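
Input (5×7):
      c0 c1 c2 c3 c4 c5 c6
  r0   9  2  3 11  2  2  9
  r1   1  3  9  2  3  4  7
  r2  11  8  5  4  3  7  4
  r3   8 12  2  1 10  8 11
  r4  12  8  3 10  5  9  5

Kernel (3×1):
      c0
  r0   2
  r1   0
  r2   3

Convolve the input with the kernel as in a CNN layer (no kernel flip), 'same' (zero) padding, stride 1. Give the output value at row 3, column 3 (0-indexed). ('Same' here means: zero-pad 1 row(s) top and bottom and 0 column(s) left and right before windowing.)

The receptive field on the zero-padded input at this output position is [4 / 1 / 10]. Elementwise product with the kernel and sum: 4·2 + 10·3.

38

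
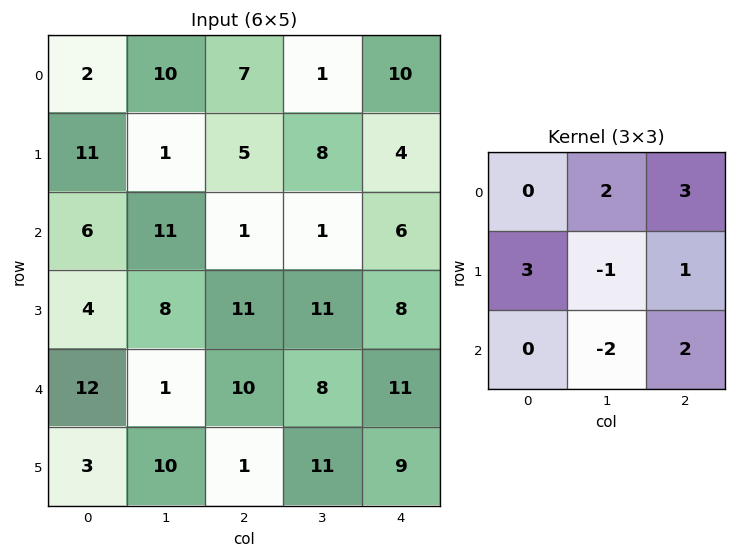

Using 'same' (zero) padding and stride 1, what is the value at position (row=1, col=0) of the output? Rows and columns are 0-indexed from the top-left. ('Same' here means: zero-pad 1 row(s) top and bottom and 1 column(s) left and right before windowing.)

The receptive field on the zero-padded input at this output position is [0 2 10 / 0 11 1 / 0 6 11]. Elementwise product with the kernel and sum: 2·2 + 10·3 + 0·3 + 11·-1 + 1·1 + 6·-2 + 11·2.

34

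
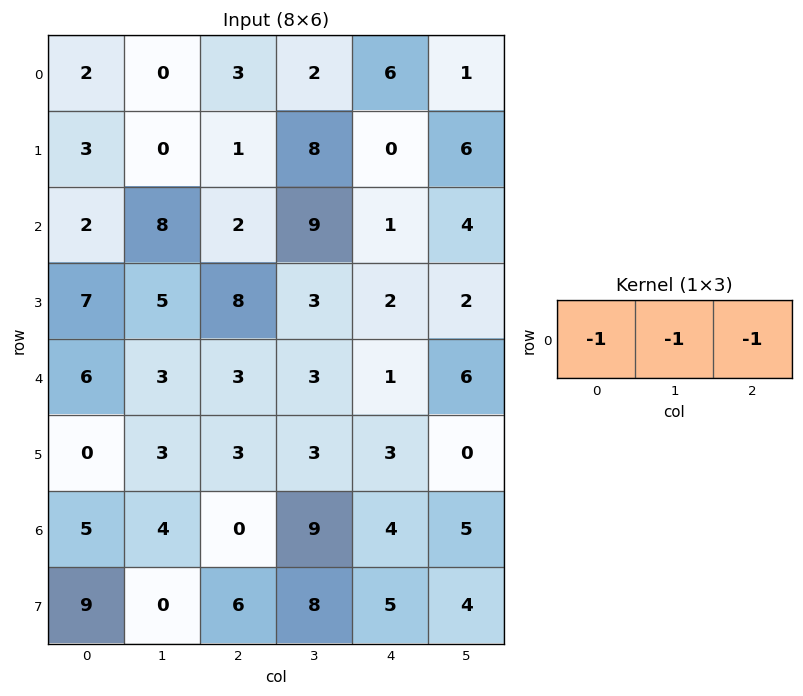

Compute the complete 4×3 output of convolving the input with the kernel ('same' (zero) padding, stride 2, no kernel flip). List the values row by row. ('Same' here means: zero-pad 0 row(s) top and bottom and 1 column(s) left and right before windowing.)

-2 -5 -9
-10 -19 -14
-9 -9 -10
-9 -13 -18

Output[0,0]: The receptive field on the zero-padded input at this output position is [0 2 0]. Elementwise product with the kernel and sum: 0·-1 + 2·-1 + 0·-1.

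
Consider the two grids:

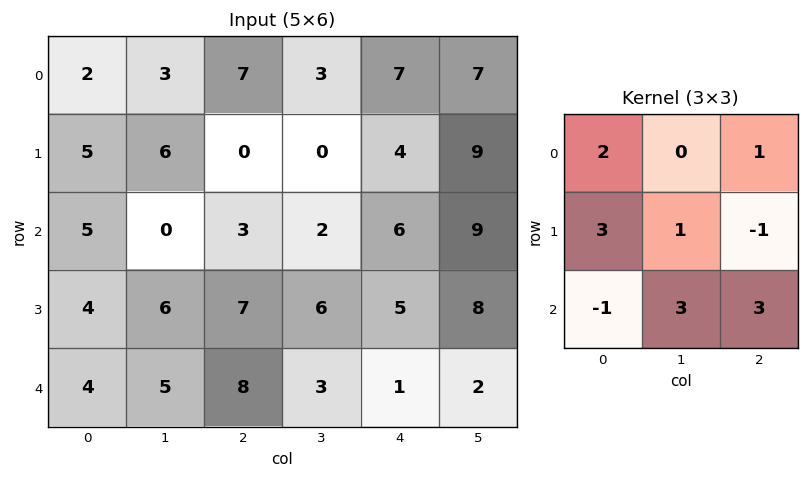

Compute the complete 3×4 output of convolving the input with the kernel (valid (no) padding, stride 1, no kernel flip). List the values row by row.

36 42 38 51
57 46 35 45
59 49 38 34

Output[0,0]: The receptive field on the input at this output position is [2 3 7 / 5 6 0 / 5 0 3]. Elementwise product with the kernel and sum: 2·2 + 7·1 + 5·3 + 6·1 + 0·-1 + 5·-1 + 0·3 + 3·3.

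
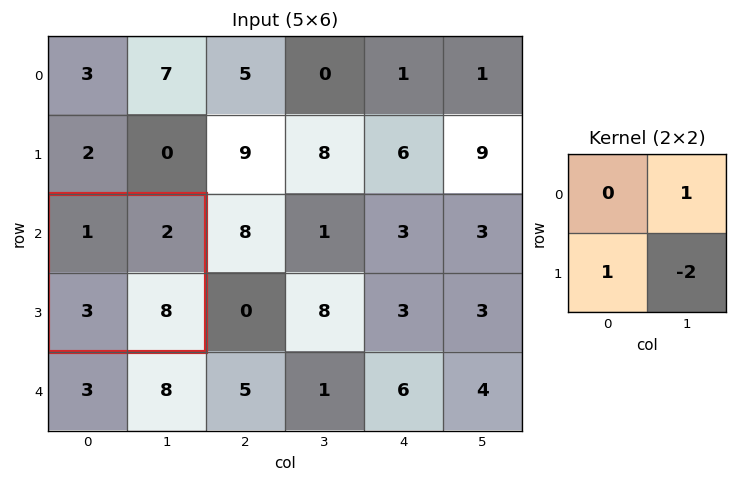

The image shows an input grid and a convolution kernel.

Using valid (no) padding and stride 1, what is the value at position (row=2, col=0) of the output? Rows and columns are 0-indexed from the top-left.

-11

The receptive field on the input at this output position is [1 2 / 3 8]. Elementwise product with the kernel and sum: 2·1 + 3·1 + 8·-2.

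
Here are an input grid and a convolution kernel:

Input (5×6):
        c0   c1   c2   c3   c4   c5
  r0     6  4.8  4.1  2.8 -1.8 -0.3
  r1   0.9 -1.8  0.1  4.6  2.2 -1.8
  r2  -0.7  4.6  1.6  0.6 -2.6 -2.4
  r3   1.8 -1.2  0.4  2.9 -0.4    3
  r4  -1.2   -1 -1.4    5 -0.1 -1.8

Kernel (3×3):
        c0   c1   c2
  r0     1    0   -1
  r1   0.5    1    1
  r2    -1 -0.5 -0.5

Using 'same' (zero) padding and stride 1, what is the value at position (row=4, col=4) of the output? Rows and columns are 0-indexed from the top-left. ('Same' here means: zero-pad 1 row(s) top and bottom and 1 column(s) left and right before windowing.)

The receptive field on the zero-padded input at this output position is [2.9 -0.4 3 / 5 -0.1 -1.8 / 0 0 0]. Elementwise product with the kernel and sum: 2.9·1 + 3·-1 + 5·0.5 + -0.1·1 + -1.8·1 + 0·-1 + 0·-0.5 + 0·-0.5.

0.5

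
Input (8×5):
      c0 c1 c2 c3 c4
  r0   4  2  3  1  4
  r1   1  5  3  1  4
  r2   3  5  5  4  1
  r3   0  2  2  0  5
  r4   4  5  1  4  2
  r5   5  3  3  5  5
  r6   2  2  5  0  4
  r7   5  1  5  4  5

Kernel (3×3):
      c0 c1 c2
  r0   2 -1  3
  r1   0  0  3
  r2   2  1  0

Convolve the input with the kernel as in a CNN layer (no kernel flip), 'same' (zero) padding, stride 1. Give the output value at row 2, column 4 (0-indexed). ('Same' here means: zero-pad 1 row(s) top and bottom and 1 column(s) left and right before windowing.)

3

The receptive field on the zero-padded input at this output position is [1 4 0 / 4 1 0 / 0 5 0]. Elementwise product with the kernel and sum: 1·2 + 4·-1 + 0·3 + 0·3 + 0·2 + 5·1.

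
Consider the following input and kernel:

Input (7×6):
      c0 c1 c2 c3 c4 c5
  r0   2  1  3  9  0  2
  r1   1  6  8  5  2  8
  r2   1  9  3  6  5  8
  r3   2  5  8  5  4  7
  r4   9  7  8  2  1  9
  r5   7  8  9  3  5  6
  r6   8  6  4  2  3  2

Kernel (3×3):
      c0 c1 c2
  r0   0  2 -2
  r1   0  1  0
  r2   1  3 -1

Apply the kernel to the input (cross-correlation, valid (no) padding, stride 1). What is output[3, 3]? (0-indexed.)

The receptive field on the input at this output position is [5 4 7 / 2 1 9 / 3 5 6]. Elementwise product with the kernel and sum: 4·2 + 7·-2 + 1·1 + 3·1 + 5·3 + 6·-1.

7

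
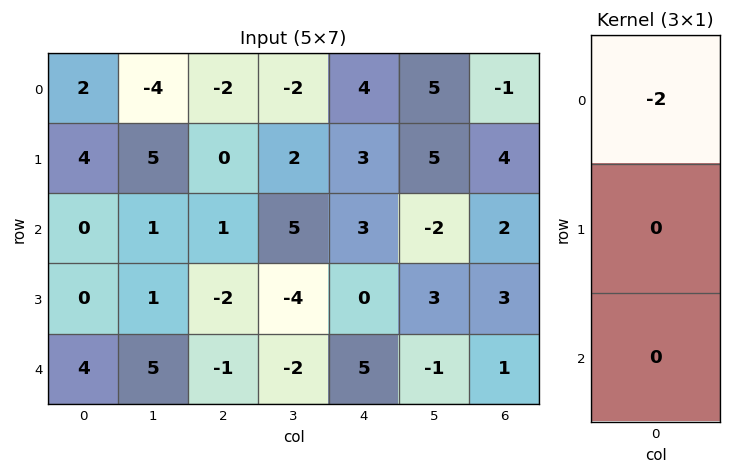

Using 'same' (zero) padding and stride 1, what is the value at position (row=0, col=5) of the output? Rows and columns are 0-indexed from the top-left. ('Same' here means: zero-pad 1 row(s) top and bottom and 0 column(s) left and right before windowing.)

The receptive field on the zero-padded input at this output position is [0 / 5 / 5]. Elementwise product with the kernel and sum: 0·-2.

0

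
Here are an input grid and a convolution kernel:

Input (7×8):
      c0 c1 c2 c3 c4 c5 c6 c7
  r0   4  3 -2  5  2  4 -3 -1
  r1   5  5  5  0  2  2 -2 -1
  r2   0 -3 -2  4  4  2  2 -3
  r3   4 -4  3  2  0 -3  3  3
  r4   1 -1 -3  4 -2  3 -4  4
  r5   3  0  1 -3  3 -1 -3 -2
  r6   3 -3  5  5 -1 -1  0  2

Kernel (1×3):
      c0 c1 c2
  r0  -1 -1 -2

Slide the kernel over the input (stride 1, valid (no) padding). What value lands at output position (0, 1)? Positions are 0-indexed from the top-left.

The receptive field on the input at this output position is [3 -2 5]. Elementwise product with the kernel and sum: 3·-1 + -2·-1 + 5·-2.

-11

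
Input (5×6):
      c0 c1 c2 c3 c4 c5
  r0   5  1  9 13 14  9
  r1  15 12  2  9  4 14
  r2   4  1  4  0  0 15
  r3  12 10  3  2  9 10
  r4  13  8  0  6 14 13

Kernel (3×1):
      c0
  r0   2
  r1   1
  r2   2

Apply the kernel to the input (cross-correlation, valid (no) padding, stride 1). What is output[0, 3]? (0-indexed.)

35

The receptive field on the input at this output position is [13 / 9 / 0]. Elementwise product with the kernel and sum: 13·2 + 9·1 + 0·2.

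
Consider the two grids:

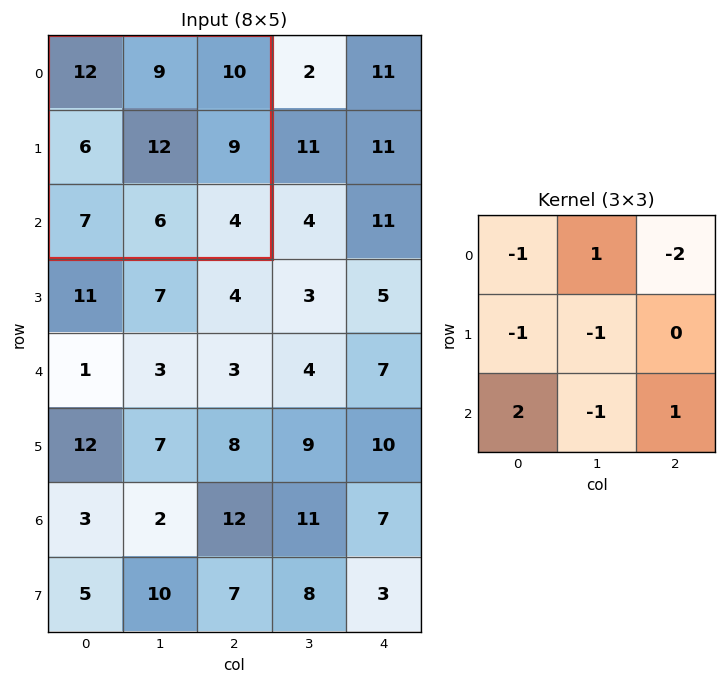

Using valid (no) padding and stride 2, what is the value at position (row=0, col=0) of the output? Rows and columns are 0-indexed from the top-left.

The receptive field on the input at this output position is [12 9 10 / 6 12 9 / 7 6 4]. Elementwise product with the kernel and sum: 12·-1 + 9·1 + 10·-2 + 6·-1 + 12·-1 + 7·2 + 6·-1 + 4·1.

-29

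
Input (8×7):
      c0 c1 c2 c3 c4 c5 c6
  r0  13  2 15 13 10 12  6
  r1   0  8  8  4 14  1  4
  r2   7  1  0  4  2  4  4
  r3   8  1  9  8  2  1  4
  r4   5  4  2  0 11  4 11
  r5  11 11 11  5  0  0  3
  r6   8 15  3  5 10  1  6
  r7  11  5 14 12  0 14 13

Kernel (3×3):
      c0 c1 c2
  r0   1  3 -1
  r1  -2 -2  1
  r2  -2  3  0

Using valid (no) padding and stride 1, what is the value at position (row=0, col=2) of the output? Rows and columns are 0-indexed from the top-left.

46

The receptive field on the input at this output position is [15 13 10 / 8 4 14 / 0 4 2]. Elementwise product with the kernel and sum: 15·1 + 13·3 + 10·-1 + 8·-2 + 4·-2 + 14·1 + 0·-2 + 4·3.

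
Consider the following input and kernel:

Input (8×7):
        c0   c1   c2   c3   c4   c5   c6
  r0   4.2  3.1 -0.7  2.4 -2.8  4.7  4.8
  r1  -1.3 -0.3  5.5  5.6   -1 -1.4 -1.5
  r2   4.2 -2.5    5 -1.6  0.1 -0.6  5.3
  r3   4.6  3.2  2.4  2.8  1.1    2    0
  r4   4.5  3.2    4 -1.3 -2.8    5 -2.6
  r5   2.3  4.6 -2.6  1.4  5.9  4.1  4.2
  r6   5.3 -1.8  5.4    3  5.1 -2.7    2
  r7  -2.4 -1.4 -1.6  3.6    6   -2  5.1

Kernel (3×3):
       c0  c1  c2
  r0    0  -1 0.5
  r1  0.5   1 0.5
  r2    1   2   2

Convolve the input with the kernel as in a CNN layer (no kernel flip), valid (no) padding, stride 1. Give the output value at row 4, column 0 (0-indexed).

15.75

The receptive field on the input at this output position is [4.5 3.2 4 / 2.3 4.6 -2.6 / 5.3 -1.8 5.4]. Elementwise product with the kernel and sum: 3.2·-1 + 4·0.5 + 2.3·0.5 + 4.6·1 + -2.6·0.5 + 5.3·1 + -1.8·2 + 5.4·2.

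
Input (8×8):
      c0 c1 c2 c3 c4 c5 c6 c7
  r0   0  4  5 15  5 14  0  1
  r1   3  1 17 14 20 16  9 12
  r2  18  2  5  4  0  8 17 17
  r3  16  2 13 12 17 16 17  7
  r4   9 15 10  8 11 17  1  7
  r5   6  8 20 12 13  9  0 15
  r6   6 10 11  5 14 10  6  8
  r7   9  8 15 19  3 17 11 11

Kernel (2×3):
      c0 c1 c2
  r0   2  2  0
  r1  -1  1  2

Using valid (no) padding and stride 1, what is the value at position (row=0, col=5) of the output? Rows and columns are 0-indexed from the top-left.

The receptive field on the input at this output position is [14 0 1 / 16 9 12]. Elementwise product with the kernel and sum: 14·2 + 0·2 + 16·-1 + 9·1 + 12·2.

45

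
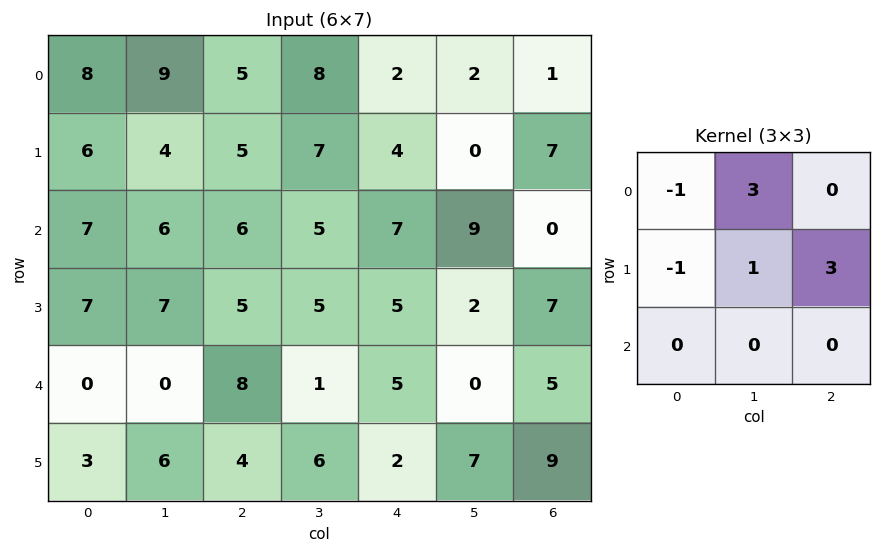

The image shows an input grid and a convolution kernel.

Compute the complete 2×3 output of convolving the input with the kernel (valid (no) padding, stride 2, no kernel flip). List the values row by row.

32 33 21
26 24 38

Output[0,0]: The receptive field on the input at this output position is [8 9 5 / 6 4 5 / 7 6 6]. Elementwise product with the kernel and sum: 8·-1 + 9·3 + 6·-1 + 4·1 + 5·3.
Output[0,1]: The receptive field on the input at this output position is [5 8 2 / 5 7 4 / 6 5 7]. Elementwise product with the kernel and sum: 5·-1 + 8·3 + 5·-1 + 7·1 + 4·3.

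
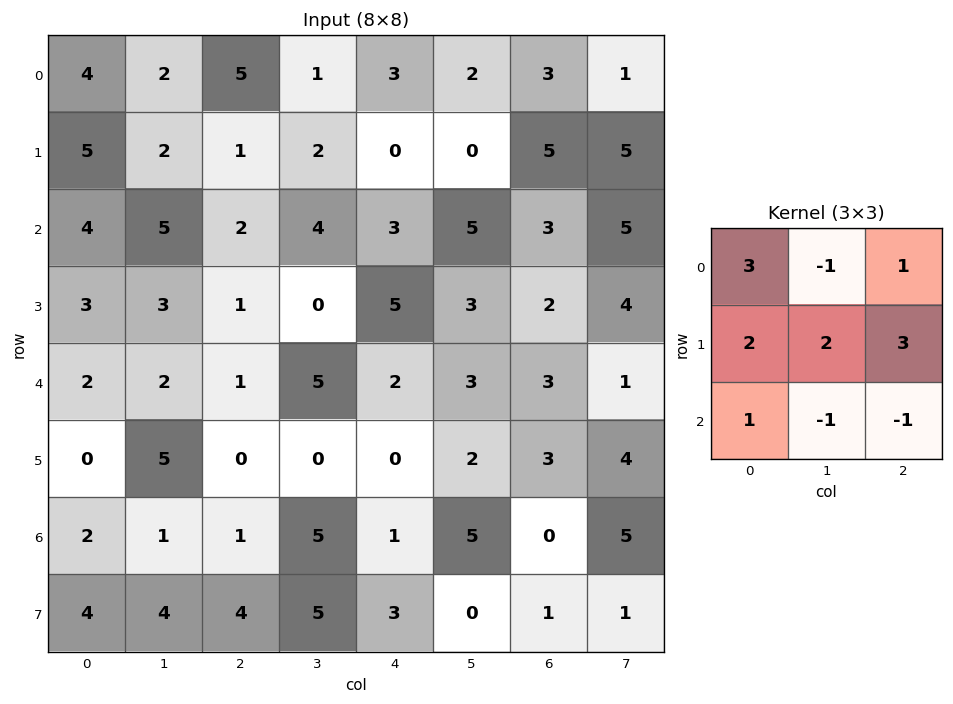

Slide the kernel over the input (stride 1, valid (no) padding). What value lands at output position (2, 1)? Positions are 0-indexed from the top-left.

21

The receptive field on the input at this output position is [5 2 4 / 3 1 0 / 2 1 5]. Elementwise product with the kernel and sum: 5·3 + 2·-1 + 4·1 + 3·2 + 1·2 + 0·3 + 2·1 + 1·-1 + 5·-1.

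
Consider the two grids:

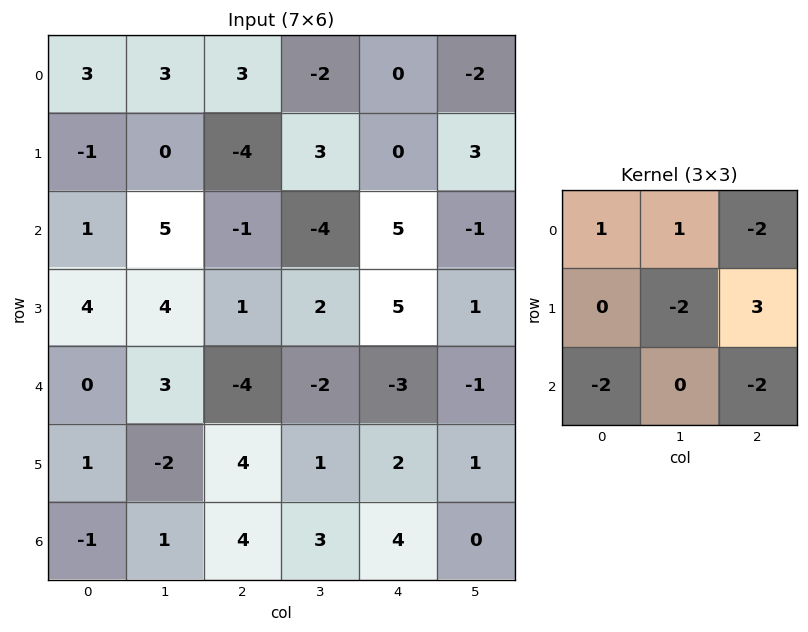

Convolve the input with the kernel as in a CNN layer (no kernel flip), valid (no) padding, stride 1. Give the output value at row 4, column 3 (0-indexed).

-10

The receptive field on the input at this output position is [-2 -3 -1 / 1 2 1 / 3 4 0]. Elementwise product with the kernel and sum: -2·1 + -3·1 + -1·-2 + 2·-2 + 1·3 + 3·-2 + 0·-2.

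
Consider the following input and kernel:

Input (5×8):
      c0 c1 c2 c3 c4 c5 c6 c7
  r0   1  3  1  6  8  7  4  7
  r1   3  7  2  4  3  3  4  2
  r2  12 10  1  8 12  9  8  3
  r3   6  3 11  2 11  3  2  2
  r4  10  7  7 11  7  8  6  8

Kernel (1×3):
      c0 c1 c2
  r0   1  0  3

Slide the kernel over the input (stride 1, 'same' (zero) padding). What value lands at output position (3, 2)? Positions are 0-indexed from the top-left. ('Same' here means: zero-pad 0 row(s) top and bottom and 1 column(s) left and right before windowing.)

9

The receptive field on the zero-padded input at this output position is [3 11 2]. Elementwise product with the kernel and sum: 3·1 + 2·3.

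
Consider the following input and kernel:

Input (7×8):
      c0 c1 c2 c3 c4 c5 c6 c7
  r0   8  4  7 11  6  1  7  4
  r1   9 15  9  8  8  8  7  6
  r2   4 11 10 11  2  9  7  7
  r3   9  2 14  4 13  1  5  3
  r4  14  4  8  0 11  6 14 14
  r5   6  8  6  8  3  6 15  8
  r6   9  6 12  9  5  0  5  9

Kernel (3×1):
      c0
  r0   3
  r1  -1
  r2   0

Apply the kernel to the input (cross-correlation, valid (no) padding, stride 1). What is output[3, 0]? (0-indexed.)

The receptive field on the input at this output position is [9 / 14 / 6]. Elementwise product with the kernel and sum: 9·3 + 14·-1.

13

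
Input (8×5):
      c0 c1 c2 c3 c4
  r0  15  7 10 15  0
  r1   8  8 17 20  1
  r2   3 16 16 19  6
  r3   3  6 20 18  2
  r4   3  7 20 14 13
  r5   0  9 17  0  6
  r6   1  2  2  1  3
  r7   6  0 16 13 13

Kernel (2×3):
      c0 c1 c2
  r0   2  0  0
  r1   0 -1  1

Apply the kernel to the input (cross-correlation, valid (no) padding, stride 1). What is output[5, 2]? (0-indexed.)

The receptive field on the input at this output position is [17 0 6 / 2 1 3]. Elementwise product with the kernel and sum: 17·2 + 1·-1 + 3·1.

36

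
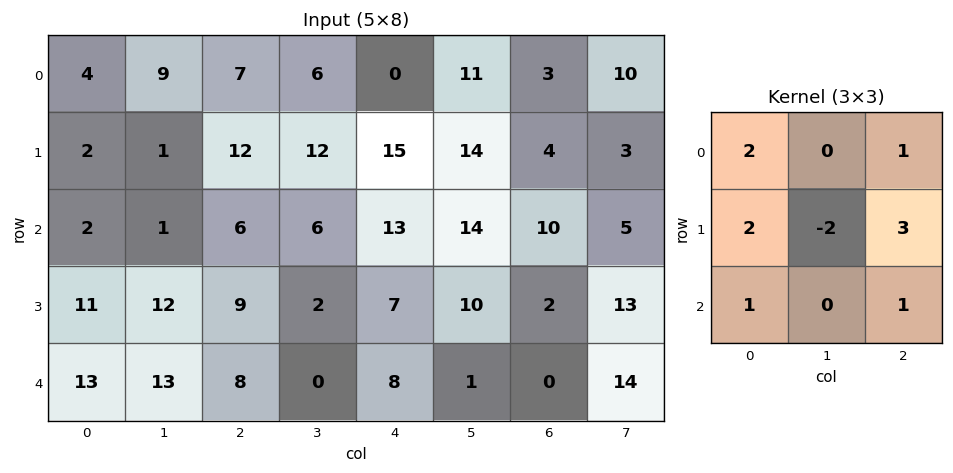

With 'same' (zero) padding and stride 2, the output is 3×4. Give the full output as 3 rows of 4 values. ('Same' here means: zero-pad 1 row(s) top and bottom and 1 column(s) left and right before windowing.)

Output[0,0]: The receptive field on the zero-padded input at this output position is [0 0 0 / 0 4 9 / 0 2 1]. Elementwise product with the kernel and sum: 0·2 + 0·1 + 0·2 + 4·-2 + 9·3 + 0·1 + 1·1.
Output[0,1]: The receptive field on the zero-padded input at this output position is [0 0 0 / 9 7 6 / 1 12 12]. Elementwise product with the kernel and sum: 0·2 + 0·1 + 9·2 + 7·-2 + 6·3 + 1·1 + 12·1.

20 35 71 63
12 36 78 77
25 36 1 77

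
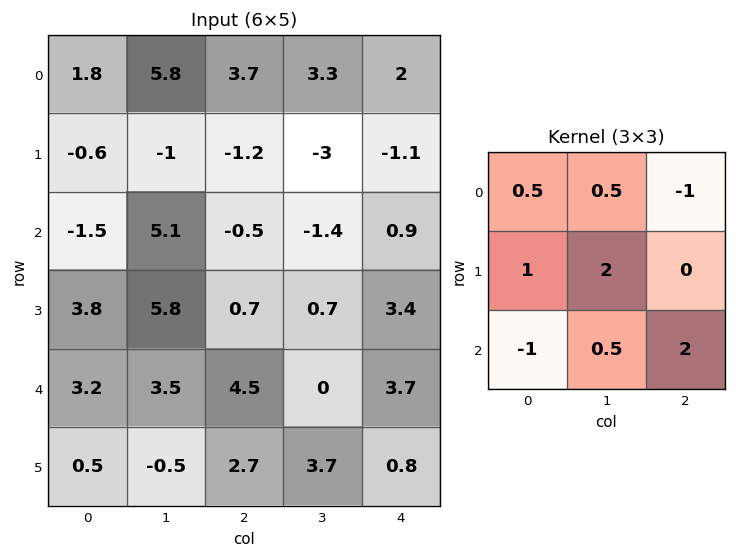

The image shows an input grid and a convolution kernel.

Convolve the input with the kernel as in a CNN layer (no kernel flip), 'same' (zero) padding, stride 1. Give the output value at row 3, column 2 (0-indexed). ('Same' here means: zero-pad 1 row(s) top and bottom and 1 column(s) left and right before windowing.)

9.65

The receptive field on the zero-padded input at this output position is [5.1 -0.5 -1.4 / 5.8 0.7 0.7 / 3.5 4.5 0]. Elementwise product with the kernel and sum: 5.1·0.5 + -0.5·0.5 + -1.4·-1 + 5.8·1 + 0.7·2 + 3.5·-1 + 4.5·0.5 + 0·2.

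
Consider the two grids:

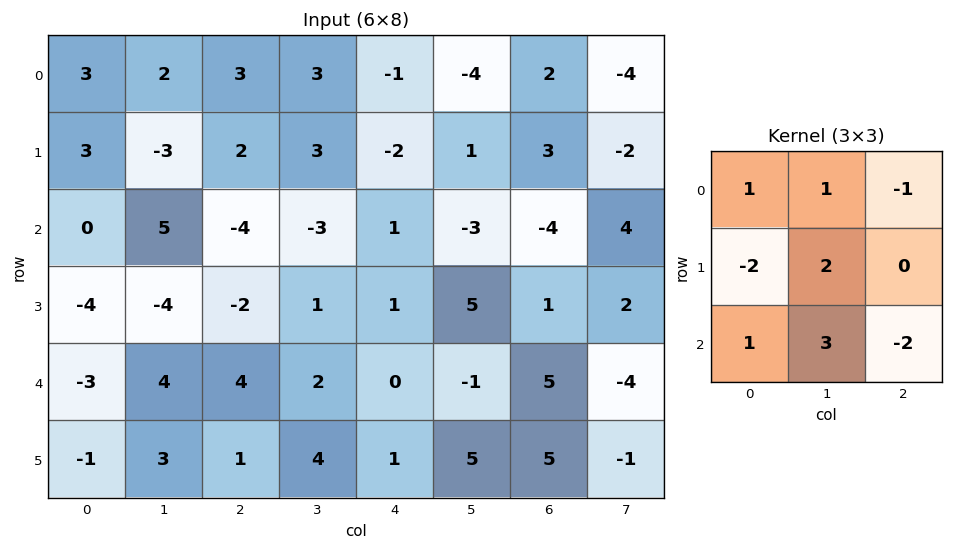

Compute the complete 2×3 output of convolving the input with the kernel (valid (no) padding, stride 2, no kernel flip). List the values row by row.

Output[0,0]: The receptive field on the input at this output position is [3 2 3 / 3 -3 2 / 0 5 -4]. Elementwise product with the kernel and sum: 3·1 + 2·1 + 3·-1 + 3·-2 + -3·2 + 0·1 + 5·3 + -4·-2.
Output[0,1]: The receptive field on the input at this output position is [3 3 -1 / 2 3 -2 / -4 -3 1]. Elementwise product with the kernel and sum: 3·1 + 3·1 + -1·-1 + 2·-2 + 3·2 + -4·1 + -3·3 + 1·-2.

13 -6 -1
10 8 -3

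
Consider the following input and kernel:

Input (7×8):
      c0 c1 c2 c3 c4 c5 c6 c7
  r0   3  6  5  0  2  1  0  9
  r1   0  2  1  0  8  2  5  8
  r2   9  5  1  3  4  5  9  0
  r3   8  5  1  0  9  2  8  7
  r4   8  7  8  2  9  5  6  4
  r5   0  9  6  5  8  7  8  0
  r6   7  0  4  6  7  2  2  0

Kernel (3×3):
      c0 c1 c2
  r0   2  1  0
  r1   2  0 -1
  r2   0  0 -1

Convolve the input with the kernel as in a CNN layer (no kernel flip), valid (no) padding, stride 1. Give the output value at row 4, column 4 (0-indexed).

The receptive field on the input at this output position is [9 5 6 / 8 7 8 / 7 2 2]. Elementwise product with the kernel and sum: 9·2 + 5·1 + 8·2 + 8·-1 + 2·-1.

29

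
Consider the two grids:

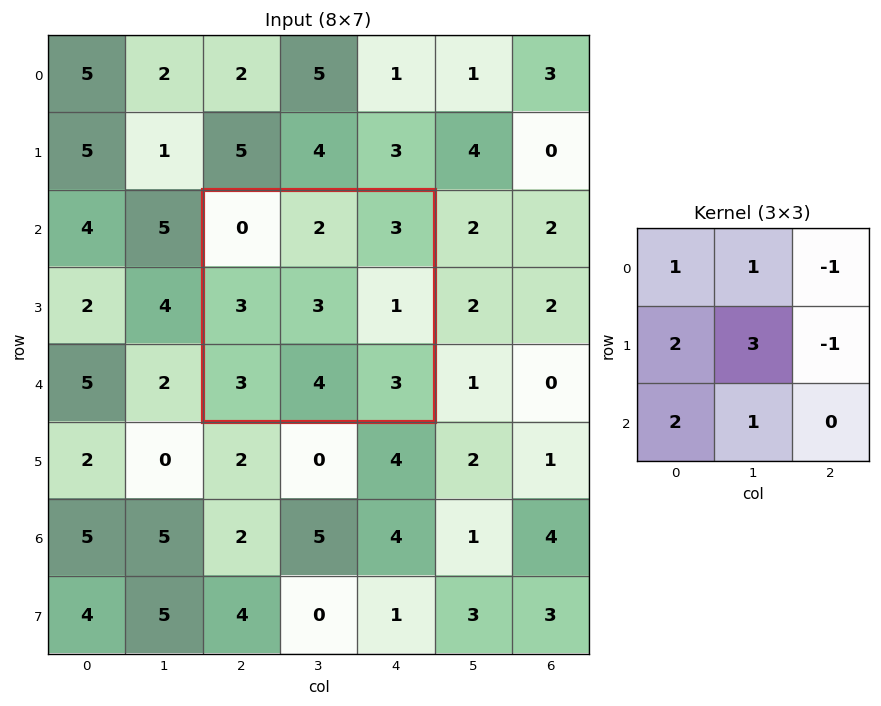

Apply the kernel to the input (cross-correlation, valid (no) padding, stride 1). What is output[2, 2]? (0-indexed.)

The receptive field on the input at this output position is [0 2 3 / 3 3 1 / 3 4 3]. Elementwise product with the kernel and sum: 0·1 + 2·1 + 3·-1 + 3·2 + 3·3 + 1·-1 + 3·2 + 4·1.

23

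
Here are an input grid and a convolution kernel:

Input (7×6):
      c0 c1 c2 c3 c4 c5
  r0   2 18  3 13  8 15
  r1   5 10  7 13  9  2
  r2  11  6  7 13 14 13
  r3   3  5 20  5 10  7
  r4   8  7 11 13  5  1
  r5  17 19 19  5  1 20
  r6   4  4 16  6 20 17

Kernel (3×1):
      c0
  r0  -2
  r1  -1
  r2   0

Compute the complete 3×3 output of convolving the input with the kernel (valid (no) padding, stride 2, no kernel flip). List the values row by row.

-9 -13 -25
-25 -34 -38
-33 -41 -11

Output[0,0]: The receptive field on the input at this output position is [2 / 5 / 11]. Elementwise product with the kernel and sum: 2·-2 + 5·-1.
Output[0,1]: The receptive field on the input at this output position is [3 / 7 / 7]. Elementwise product with the kernel and sum: 3·-2 + 7·-1.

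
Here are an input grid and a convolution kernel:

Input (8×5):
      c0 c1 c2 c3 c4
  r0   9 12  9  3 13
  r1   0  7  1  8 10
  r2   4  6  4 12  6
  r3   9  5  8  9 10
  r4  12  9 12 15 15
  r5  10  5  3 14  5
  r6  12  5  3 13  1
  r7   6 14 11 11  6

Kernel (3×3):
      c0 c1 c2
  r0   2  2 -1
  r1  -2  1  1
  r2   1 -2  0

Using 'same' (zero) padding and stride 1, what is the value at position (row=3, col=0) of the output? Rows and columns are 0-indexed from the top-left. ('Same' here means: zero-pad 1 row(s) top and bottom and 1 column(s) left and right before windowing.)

-8

The receptive field on the zero-padded input at this output position is [0 4 6 / 0 9 5 / 0 12 9]. Elementwise product with the kernel and sum: 0·2 + 4·2 + 6·-1 + 0·-2 + 9·1 + 5·1 + 0·1 + 12·-2.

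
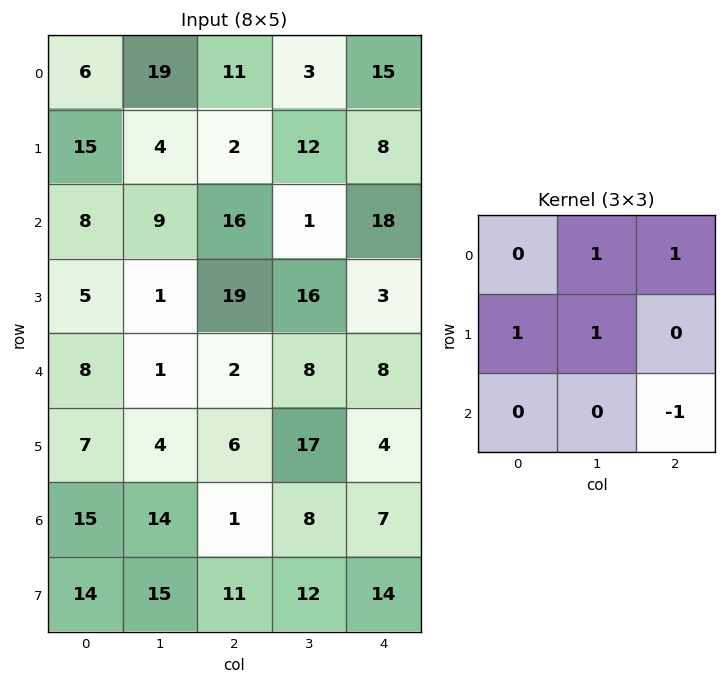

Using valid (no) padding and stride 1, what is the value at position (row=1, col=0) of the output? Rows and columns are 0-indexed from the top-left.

4

The receptive field on the input at this output position is [15 4 2 / 8 9 16 / 5 1 19]. Elementwise product with the kernel and sum: 4·1 + 2·1 + 8·1 + 9·1 + 19·-1.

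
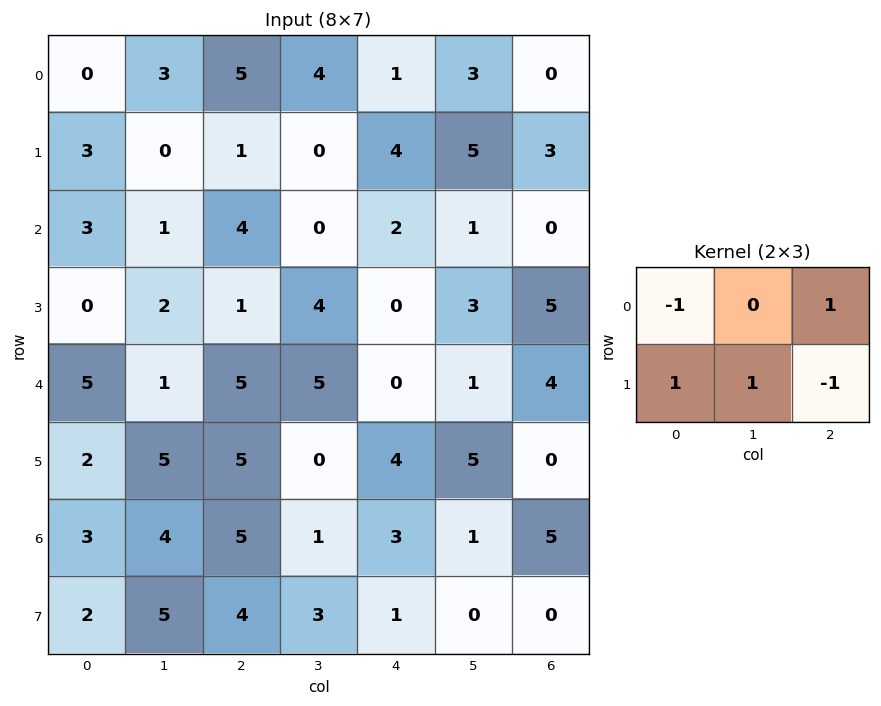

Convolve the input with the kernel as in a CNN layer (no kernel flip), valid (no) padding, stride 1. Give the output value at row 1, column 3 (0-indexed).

6

The receptive field on the input at this output position is [0 4 5 / 0 2 1]. Elementwise product with the kernel and sum: 0·-1 + 5·1 + 0·1 + 2·1 + 1·-1.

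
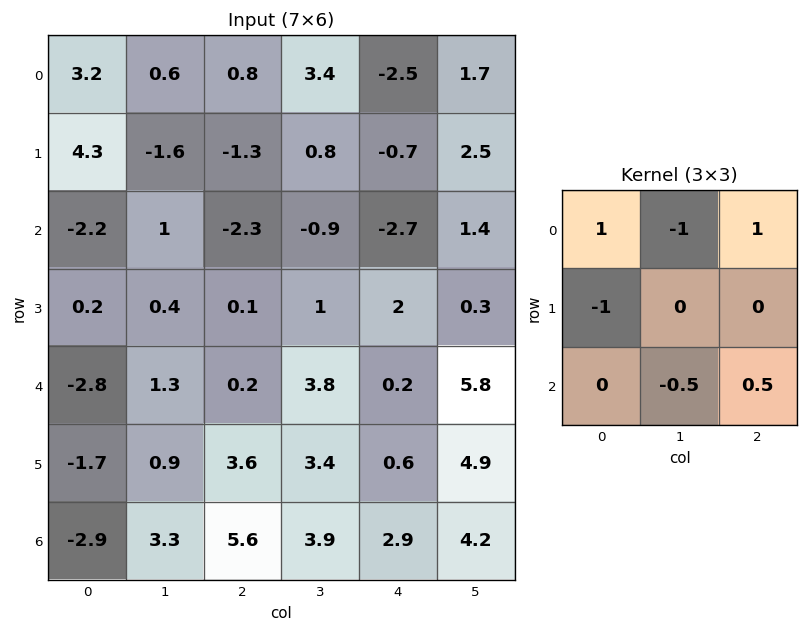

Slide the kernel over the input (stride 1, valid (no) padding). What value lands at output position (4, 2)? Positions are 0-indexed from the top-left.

The receptive field on the input at this output position is [0.2 3.8 0.2 / 3.6 3.4 0.6 / 5.6 3.9 2.9]. Elementwise product with the kernel and sum: 0.2·1 + 3.8·-1 + 0.2·1 + 3.6·-1 + 3.9·-0.5 + 2.9·0.5.

-7.5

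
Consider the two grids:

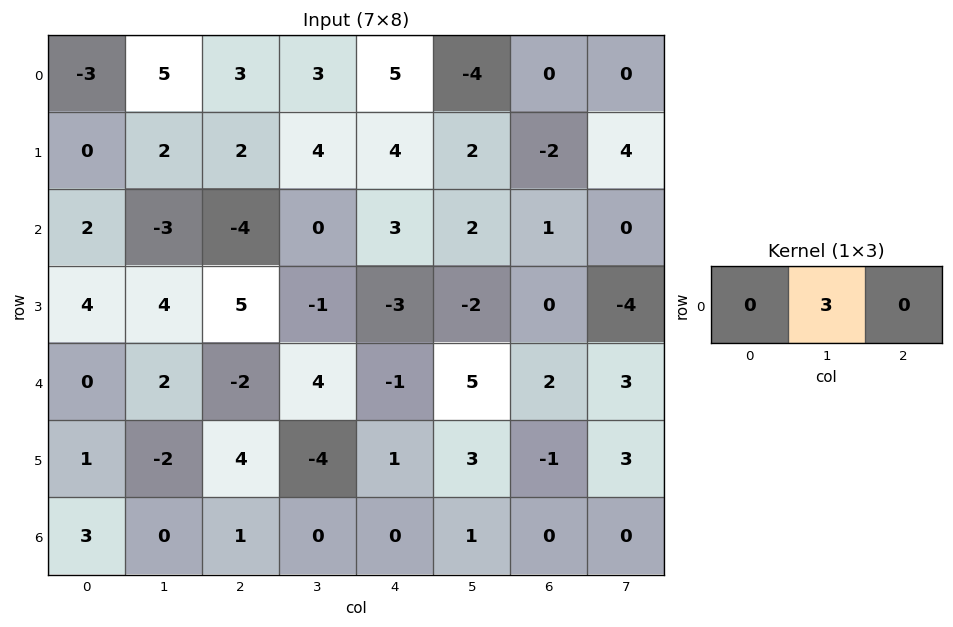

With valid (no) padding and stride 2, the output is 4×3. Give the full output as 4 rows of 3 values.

15 9 -12
-9 0 6
6 12 15
0 0 3

Output[0,0]: The receptive field on the input at this output position is [-3 5 3]. Elementwise product with the kernel and sum: 5·3.
Output[0,1]: The receptive field on the input at this output position is [3 3 5]. Elementwise product with the kernel and sum: 3·3.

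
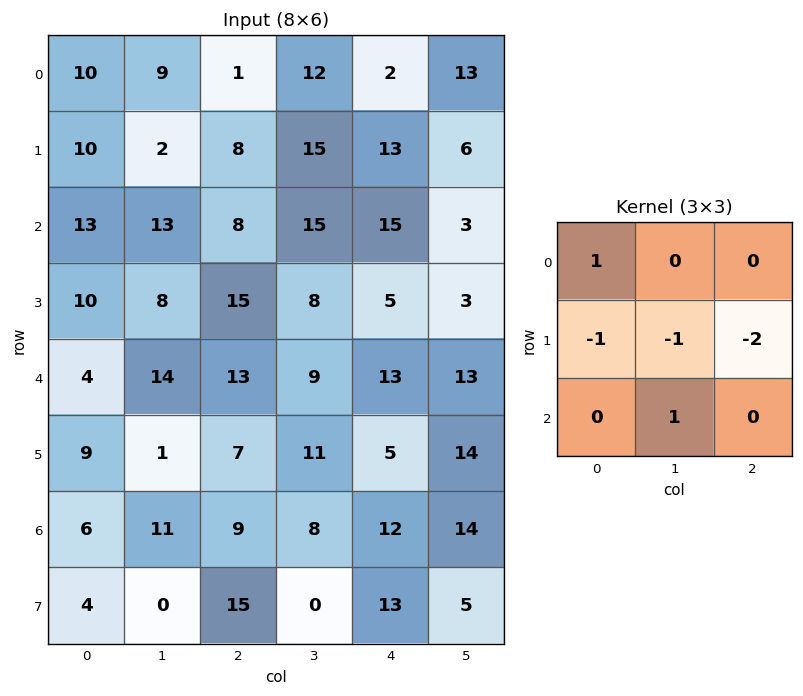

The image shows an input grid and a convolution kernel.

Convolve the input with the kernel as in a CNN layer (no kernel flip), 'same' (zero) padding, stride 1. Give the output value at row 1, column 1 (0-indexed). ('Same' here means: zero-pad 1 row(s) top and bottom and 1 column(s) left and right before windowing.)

The receptive field on the zero-padded input at this output position is [10 9 1 / 10 2 8 / 13 13 8]. Elementwise product with the kernel and sum: 10·1 + 10·-1 + 2·-1 + 8·-2 + 13·1.

-5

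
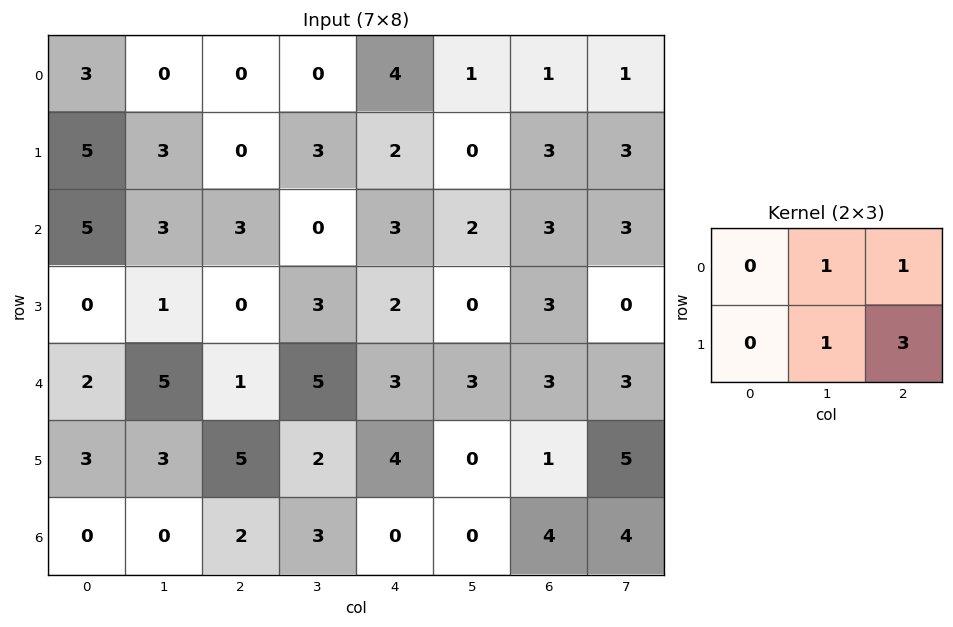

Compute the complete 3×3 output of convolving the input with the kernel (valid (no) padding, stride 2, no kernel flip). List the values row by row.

Output[0,0]: The receptive field on the input at this output position is [3 0 0 / 5 3 0]. Elementwise product with the kernel and sum: 0·1 + 0·1 + 3·1 + 0·3.

3 13 11
7 12 14
24 22 9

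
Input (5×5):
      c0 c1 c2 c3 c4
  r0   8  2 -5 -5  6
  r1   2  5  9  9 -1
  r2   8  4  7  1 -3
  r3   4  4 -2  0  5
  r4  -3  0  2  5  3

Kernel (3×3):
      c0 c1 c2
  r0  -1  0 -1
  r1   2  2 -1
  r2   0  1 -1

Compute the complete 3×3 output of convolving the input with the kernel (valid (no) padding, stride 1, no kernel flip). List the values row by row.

-1 28 40
12 5 6
1 -4 -11

Output[0,0]: The receptive field on the input at this output position is [8 2 -5 / 2 5 9 / 8 4 7]. Elementwise product with the kernel and sum: 8·-1 + -5·-1 + 2·2 + 5·2 + 9·-1 + 4·1 + 7·-1.
Output[0,1]: The receptive field on the input at this output position is [2 -5 -5 / 5 9 9 / 4 7 1]. Elementwise product with the kernel and sum: 2·-1 + -5·-1 + 5·2 + 9·2 + 9·-1 + 7·1 + 1·-1.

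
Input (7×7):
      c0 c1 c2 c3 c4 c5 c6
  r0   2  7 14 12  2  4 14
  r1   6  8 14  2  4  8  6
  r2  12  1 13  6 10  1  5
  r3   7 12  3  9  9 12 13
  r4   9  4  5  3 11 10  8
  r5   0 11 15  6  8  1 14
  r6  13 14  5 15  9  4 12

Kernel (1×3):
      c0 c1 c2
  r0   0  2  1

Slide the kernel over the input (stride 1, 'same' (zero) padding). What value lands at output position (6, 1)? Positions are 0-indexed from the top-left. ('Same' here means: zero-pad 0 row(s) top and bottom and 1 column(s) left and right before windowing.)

33

The receptive field on the zero-padded input at this output position is [13 14 5]. Elementwise product with the kernel and sum: 14·2 + 5·1.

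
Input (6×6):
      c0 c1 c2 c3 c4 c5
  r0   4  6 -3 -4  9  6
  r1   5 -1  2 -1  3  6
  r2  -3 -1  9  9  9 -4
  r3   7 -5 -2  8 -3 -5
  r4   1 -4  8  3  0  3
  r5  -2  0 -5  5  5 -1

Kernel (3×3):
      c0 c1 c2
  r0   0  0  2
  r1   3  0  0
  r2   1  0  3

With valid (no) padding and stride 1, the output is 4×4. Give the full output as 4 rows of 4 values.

Output[0,0]: The receptive field on the input at this output position is [4 6 -3 / 5 -1 2 / -3 -1 9]. Elementwise product with the kernel and sum: -3·2 + 5·3 + -3·1 + 9·3.

33 15 60 6
-4 14 22 32
64 8 20 28
-18 19 28 1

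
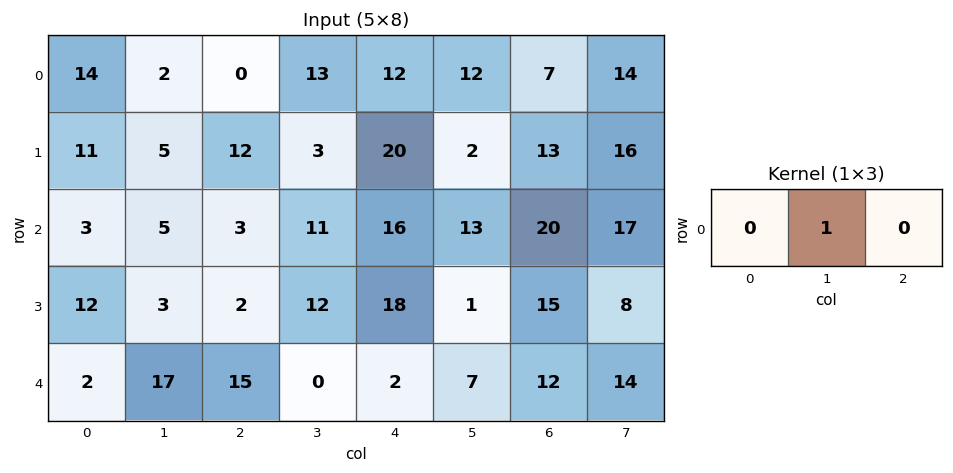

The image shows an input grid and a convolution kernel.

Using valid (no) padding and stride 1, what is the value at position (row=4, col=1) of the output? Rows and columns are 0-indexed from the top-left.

The receptive field on the input at this output position is [17 15 0]. Elementwise product with the kernel and sum: 15·1.

15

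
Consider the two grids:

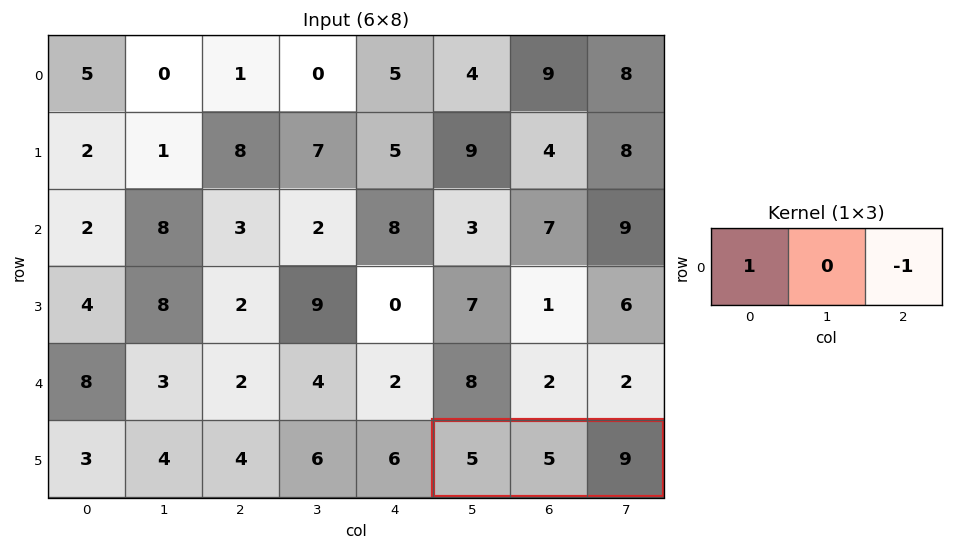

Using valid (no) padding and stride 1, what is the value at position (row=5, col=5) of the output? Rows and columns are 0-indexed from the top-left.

The receptive field on the input at this output position is [5 5 9]. Elementwise product with the kernel and sum: 5·1 + 9·-1.

-4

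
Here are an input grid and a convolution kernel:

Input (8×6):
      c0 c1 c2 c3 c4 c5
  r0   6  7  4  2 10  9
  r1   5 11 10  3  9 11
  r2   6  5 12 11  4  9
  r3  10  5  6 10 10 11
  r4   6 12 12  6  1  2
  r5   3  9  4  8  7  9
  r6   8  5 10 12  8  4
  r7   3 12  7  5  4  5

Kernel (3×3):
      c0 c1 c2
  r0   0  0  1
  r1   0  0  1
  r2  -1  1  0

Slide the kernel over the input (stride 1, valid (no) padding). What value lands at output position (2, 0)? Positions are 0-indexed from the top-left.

The receptive field on the input at this output position is [6 5 12 / 10 5 6 / 6 12 12]. Elementwise product with the kernel and sum: 12·1 + 6·1 + 6·-1 + 12·1.

24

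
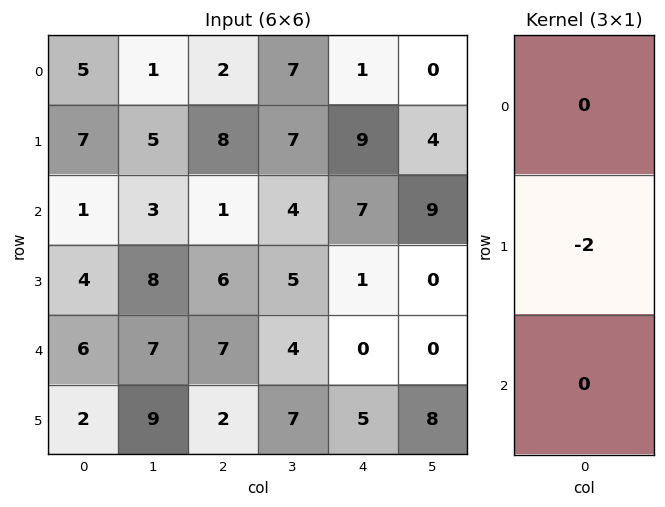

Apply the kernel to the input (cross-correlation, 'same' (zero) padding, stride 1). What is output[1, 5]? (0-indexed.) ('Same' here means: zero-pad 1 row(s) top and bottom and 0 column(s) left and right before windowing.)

-8

The receptive field on the zero-padded input at this output position is [0 / 4 / 9]. Elementwise product with the kernel and sum: 4·-2.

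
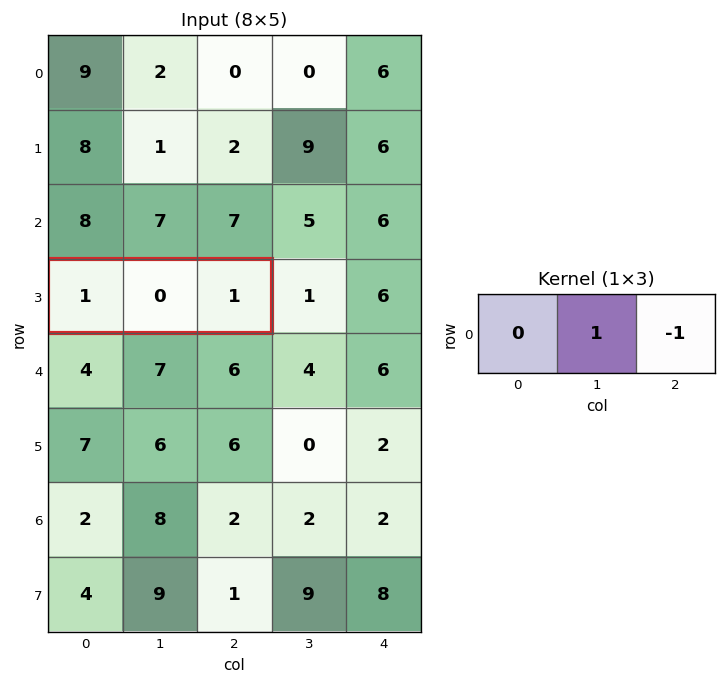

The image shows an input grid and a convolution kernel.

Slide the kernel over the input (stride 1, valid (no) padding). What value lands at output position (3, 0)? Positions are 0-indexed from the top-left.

-1

The receptive field on the input at this output position is [1 0 1]. Elementwise product with the kernel and sum: 0·1 + 1·-1.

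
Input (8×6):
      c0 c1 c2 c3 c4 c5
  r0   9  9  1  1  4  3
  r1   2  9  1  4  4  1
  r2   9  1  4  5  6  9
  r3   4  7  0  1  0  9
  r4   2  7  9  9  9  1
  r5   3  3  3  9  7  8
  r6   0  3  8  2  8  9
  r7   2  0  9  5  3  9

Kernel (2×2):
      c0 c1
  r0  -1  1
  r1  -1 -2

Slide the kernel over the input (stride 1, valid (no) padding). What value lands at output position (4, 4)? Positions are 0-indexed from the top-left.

The receptive field on the input at this output position is [9 1 / 7 8]. Elementwise product with the kernel and sum: 9·-1 + 1·1 + 7·-1 + 8·-2.

-31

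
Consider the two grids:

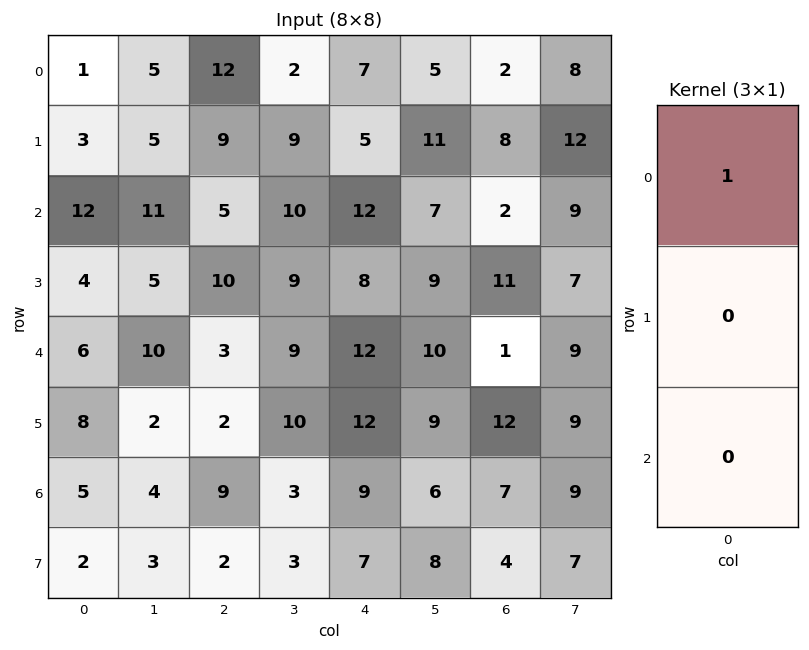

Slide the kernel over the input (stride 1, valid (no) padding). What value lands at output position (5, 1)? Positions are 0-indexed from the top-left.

The receptive field on the input at this output position is [2 / 4 / 3]. Elementwise product with the kernel and sum: 2·1.

2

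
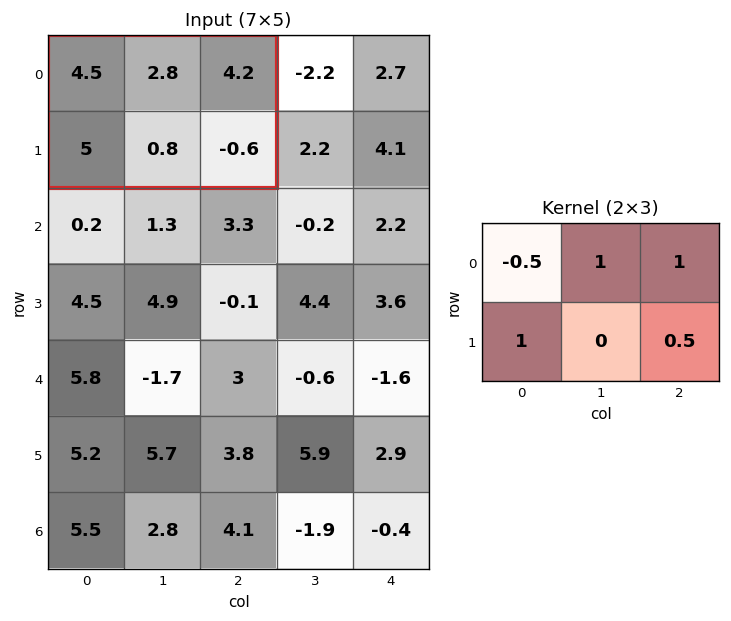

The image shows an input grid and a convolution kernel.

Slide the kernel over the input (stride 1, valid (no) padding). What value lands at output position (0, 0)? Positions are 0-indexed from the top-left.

The receptive field on the input at this output position is [4.5 2.8 4.2 / 5 0.8 -0.6]. Elementwise product with the kernel and sum: 4.5·-0.5 + 2.8·1 + 4.2·1 + 5·1 + -0.6·0.5.

9.45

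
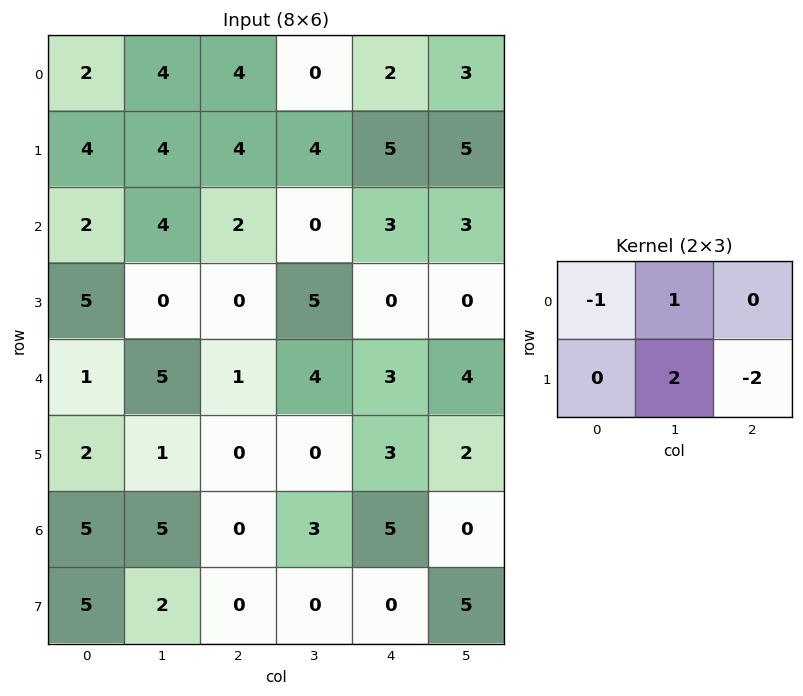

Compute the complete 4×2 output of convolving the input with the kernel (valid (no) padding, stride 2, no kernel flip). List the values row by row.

Output[0,0]: The receptive field on the input at this output position is [2 4 4 / 4 4 4]. Elementwise product with the kernel and sum: 2·-1 + 4·1 + 4·2 + 4·-2.

2 -6
2 8
6 -3
4 3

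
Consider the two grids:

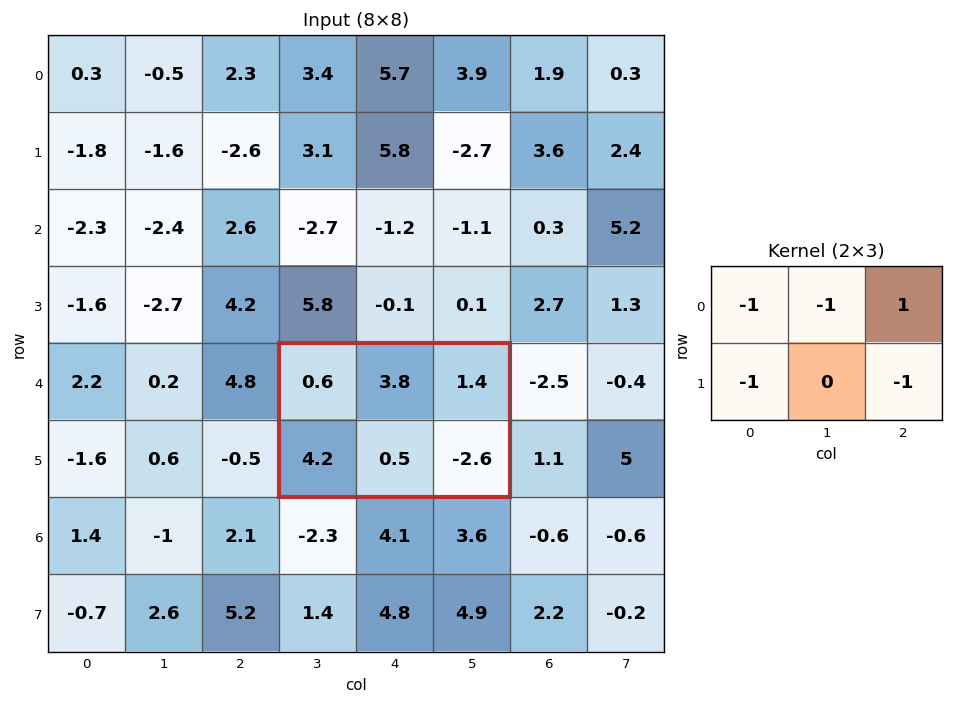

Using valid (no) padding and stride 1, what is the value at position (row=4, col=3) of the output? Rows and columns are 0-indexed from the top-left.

The receptive field on the input at this output position is [0.6 3.8 1.4 / 4.2 0.5 -2.6]. Elementwise product with the kernel and sum: 0.6·-1 + 3.8·-1 + 1.4·1 + 4.2·-1 + -2.6·-1.

-4.6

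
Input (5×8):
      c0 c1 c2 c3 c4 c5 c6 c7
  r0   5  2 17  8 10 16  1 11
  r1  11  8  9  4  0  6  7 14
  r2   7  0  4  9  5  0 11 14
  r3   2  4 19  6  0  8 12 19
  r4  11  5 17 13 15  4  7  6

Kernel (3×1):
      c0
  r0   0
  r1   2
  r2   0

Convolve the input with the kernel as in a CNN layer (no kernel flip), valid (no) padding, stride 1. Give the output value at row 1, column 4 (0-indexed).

The receptive field on the input at this output position is [0 / 5 / 0]. Elementwise product with the kernel and sum: 5·2.

10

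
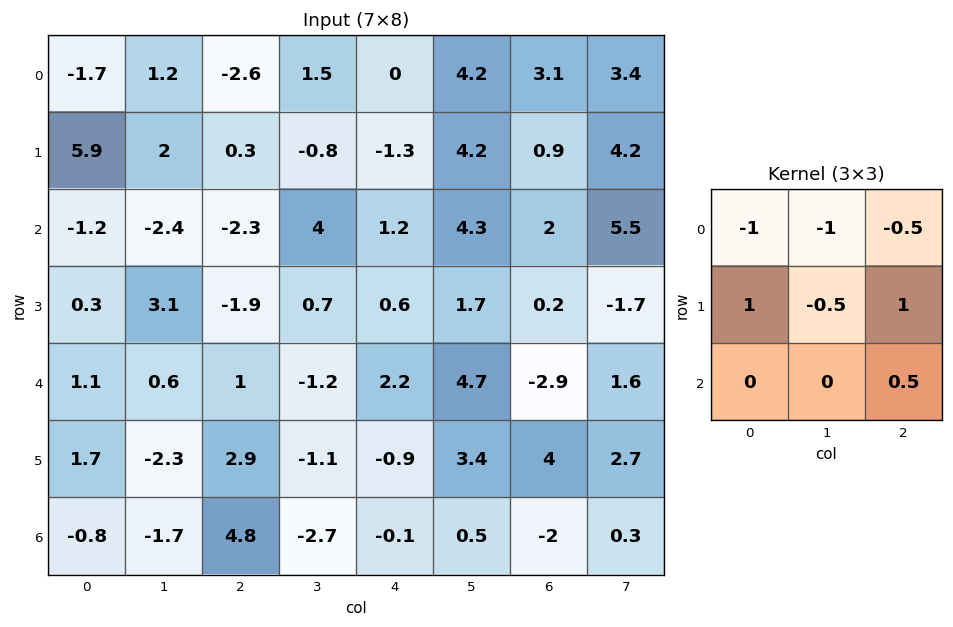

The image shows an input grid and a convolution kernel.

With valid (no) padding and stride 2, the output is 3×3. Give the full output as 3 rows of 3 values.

Output[0,0]: The receptive field on the input at this output position is [-1.7 1.2 -2.6 / 5.9 2 0.3 / -1.2 -2.4 -2.3]. Elementwise product with the kernel and sum: -1.7·-1 + 1.2·-1 + -2.6·-0.5 + 5.9·1 + 2·-0.5 + 0.3·1 + -2.3·0.5.

5.85 1.1 -7.25
2.1 -2.85 -8
5.95 1.6 -5.05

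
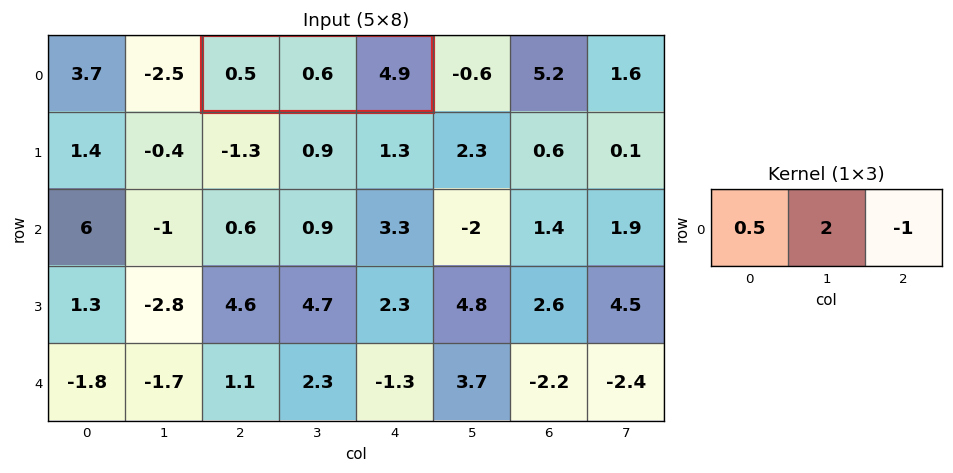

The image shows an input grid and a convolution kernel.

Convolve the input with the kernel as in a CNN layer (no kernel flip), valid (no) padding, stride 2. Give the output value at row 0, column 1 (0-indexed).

-3.45

The receptive field on the input at this output position is [0.5 0.6 4.9]. Elementwise product with the kernel and sum: 0.5·0.5 + 0.6·2 + 4.9·-1.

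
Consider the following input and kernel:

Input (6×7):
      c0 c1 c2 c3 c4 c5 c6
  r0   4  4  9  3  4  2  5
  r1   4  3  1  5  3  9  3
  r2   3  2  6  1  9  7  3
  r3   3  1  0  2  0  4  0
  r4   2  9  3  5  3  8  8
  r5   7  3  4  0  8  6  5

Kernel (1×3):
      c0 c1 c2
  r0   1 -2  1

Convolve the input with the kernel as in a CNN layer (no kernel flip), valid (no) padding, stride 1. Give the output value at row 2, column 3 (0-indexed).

The receptive field on the input at this output position is [1 9 7]. Elementwise product with the kernel and sum: 1·1 + 9·-2 + 7·1.

-10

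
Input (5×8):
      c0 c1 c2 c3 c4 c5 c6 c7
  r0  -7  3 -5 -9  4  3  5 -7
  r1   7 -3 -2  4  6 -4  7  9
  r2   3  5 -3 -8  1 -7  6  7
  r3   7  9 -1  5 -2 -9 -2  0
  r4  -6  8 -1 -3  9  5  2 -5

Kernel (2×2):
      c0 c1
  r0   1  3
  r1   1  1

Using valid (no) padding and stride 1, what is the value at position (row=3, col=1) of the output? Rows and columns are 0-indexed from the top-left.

The receptive field on the input at this output position is [9 -1 / 8 -1]. Elementwise product with the kernel and sum: 9·1 + -1·3 + 8·1 + -1·1.

13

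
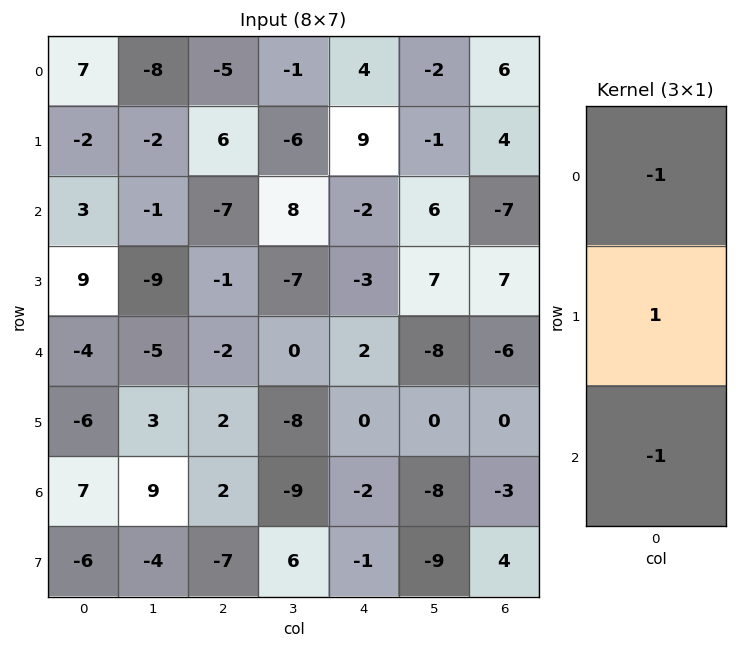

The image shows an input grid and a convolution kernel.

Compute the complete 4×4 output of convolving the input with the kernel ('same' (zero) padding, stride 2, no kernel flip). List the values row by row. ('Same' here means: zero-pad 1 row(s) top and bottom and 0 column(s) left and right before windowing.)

9 -11 -5 2
-4 -12 -8 -18
-7 -3 5 -13
19 7 -1 -7

Output[0,0]: The receptive field on the zero-padded input at this output position is [0 / 7 / -2]. Elementwise product with the kernel and sum: 0·-1 + 7·1 + -2·-1.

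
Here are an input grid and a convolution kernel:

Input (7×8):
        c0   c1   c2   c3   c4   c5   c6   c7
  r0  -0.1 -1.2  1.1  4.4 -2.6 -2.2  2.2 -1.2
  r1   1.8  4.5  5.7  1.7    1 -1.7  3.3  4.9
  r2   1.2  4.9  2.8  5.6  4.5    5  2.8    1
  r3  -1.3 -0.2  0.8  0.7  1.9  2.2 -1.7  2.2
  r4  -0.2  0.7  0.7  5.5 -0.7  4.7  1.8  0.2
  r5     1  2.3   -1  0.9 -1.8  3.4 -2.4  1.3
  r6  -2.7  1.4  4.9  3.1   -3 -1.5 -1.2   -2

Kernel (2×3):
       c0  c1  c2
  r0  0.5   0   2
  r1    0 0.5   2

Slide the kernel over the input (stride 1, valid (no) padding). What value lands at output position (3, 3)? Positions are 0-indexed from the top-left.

The receptive field on the input at this output position is [0.7 1.9 2.2 / 5.5 -0.7 4.7]. Elementwise product with the kernel and sum: 0.7·0.5 + 2.2·2 + -0.7·0.5 + 4.7·2.

13.8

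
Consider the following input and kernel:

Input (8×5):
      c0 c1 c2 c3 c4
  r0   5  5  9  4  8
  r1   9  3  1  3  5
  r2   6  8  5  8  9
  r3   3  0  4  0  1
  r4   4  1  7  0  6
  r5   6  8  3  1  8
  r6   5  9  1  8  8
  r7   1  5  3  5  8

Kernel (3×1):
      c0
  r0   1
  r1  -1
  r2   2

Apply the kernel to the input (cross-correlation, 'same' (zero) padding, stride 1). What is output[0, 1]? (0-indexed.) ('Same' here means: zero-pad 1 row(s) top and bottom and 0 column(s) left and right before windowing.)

1

The receptive field on the zero-padded input at this output position is [0 / 5 / 3]. Elementwise product with the kernel and sum: 0·1 + 5·-1 + 3·2.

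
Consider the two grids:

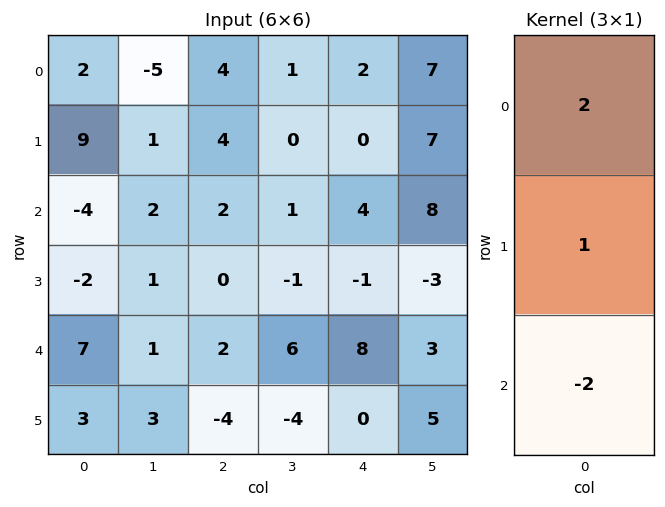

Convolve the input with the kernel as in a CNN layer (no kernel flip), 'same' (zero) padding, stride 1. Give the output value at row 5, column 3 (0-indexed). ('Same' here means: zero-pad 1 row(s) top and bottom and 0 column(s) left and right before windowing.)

8

The receptive field on the zero-padded input at this output position is [6 / -4 / 0]. Elementwise product with the kernel and sum: 6·2 + -4·1 + 0·-2.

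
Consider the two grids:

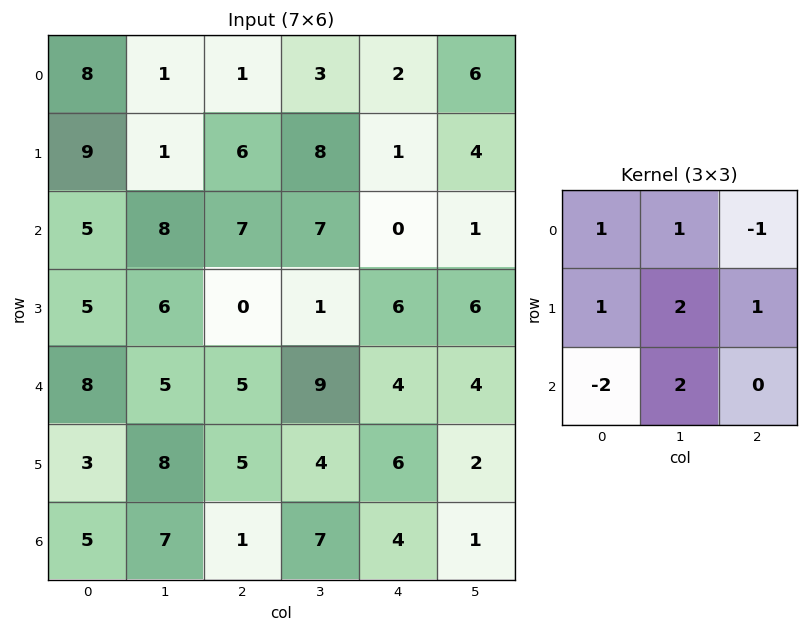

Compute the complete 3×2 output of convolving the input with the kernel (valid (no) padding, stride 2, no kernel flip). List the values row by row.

Output[0,0]: The receptive field on the input at this output position is [8 1 1 / 9 1 6 / 5 8 7]. Elementwise product with the kernel and sum: 8·1 + 1·1 + 1·-1 + 9·1 + 1·2 + 6·1 + 5·-2 + 8·2.

31 25
17 30
36 41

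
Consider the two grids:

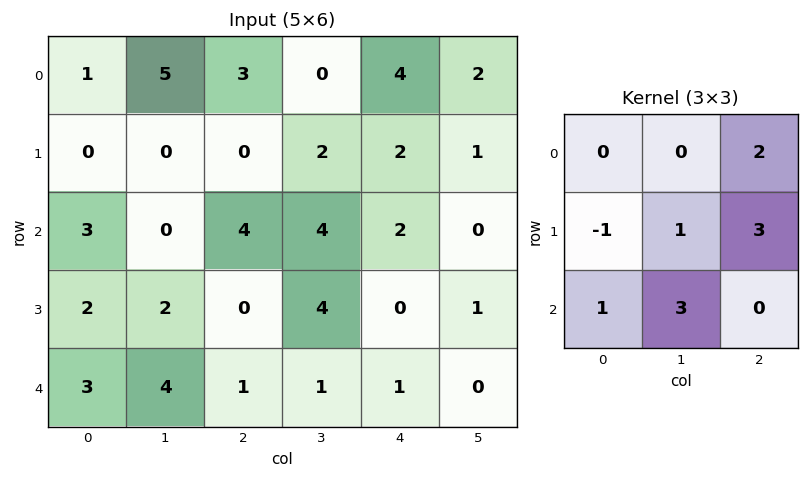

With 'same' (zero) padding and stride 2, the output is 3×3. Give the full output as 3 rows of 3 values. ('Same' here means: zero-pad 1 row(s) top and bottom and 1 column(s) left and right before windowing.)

16 -2 18
9 22 4
19 8 2

Output[0,0]: The receptive field on the zero-padded input at this output position is [0 0 0 / 0 1 5 / 0 0 0]. Elementwise product with the kernel and sum: 0·2 + 0·-1 + 1·1 + 5·3 + 0·1 + 0·3.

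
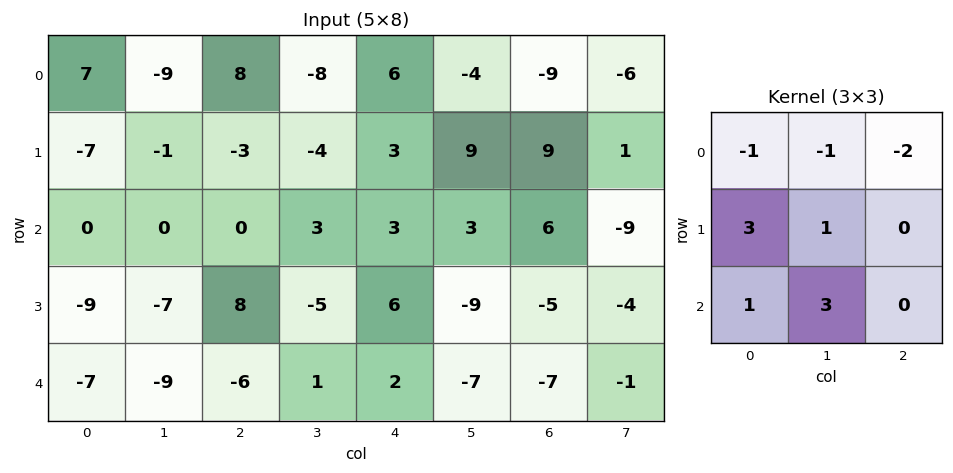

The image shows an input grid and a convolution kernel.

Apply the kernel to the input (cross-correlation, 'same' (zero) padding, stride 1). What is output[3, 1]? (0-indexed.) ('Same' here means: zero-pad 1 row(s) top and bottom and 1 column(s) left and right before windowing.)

The receptive field on the zero-padded input at this output position is [0 0 0 / -9 -7 8 / -7 -9 -6]. Elementwise product with the kernel and sum: 0·-1 + 0·-1 + 0·-2 + -9·3 + -7·1 + -7·1 + -9·3.

-68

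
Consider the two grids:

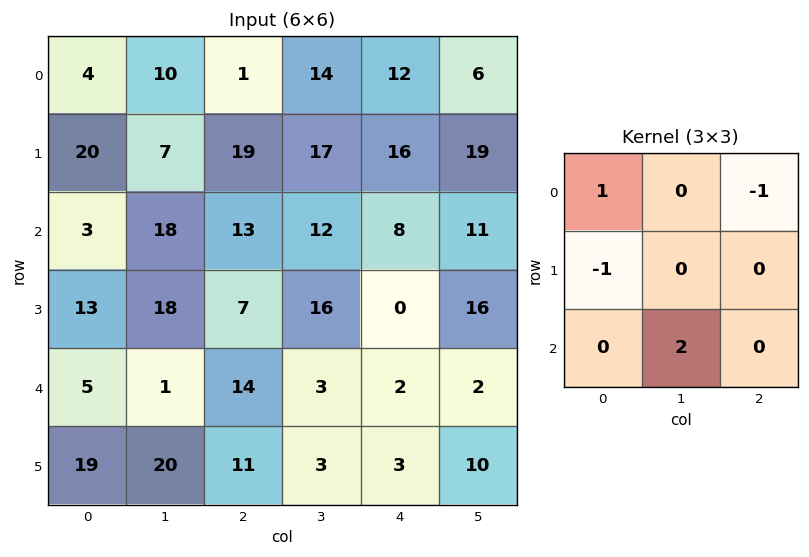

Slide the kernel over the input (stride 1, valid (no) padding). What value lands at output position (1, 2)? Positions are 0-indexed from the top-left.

22

The receptive field on the input at this output position is [19 17 16 / 13 12 8 / 7 16 0]. Elementwise product with the kernel and sum: 19·1 + 16·-1 + 13·-1 + 16·2.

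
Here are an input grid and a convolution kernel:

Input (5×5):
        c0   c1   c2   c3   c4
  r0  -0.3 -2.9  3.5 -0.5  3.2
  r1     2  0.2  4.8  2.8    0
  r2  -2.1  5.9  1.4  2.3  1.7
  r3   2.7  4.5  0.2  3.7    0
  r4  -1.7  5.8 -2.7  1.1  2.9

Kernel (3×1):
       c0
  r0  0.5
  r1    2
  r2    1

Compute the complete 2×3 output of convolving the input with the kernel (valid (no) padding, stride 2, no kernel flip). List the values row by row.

1.75 12.75 3.3
2.65 -1.6 3.75

Output[0,0]: The receptive field on the input at this output position is [-0.3 / 2 / -2.1]. Elementwise product with the kernel and sum: -0.3·0.5 + 2·2 + -2.1·1.
Output[0,1]: The receptive field on the input at this output position is [3.5 / 4.8 / 1.4]. Elementwise product with the kernel and sum: 3.5·0.5 + 4.8·2 + 1.4·1.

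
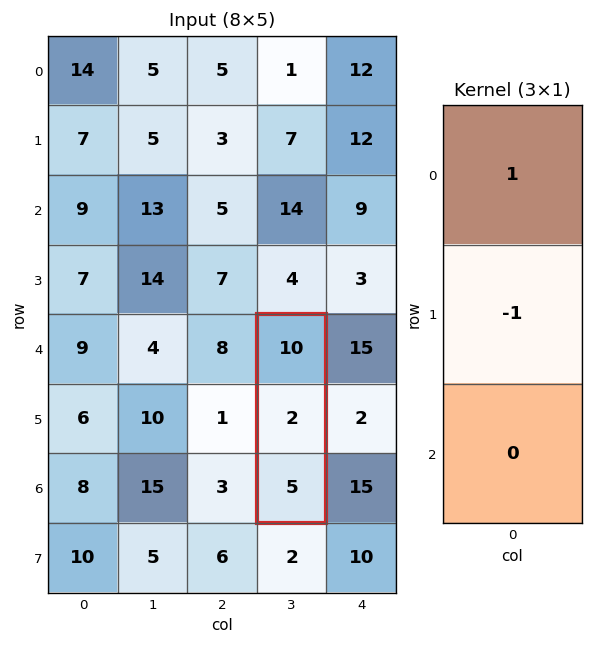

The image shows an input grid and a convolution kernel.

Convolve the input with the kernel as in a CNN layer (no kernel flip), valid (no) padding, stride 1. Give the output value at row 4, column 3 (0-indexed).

8

The receptive field on the input at this output position is [10 / 2 / 5]. Elementwise product with the kernel and sum: 10·1 + 2·-1.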